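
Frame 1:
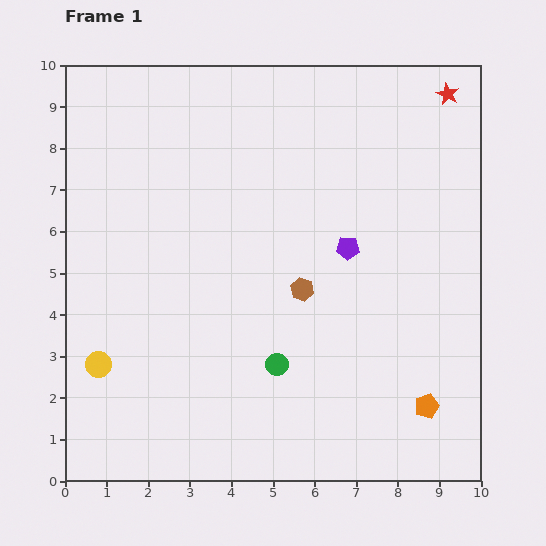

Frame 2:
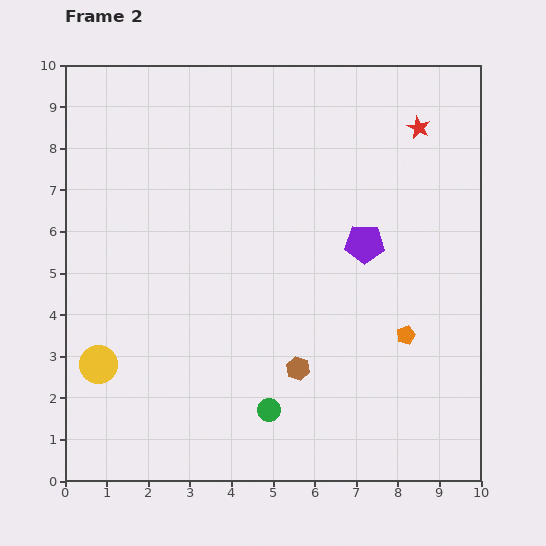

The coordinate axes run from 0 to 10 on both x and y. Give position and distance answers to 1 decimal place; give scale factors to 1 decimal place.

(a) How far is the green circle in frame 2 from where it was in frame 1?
1.1

The green circle moved from (5.1, 2.8) to (4.9, 1.7), a distance of √(0.2² + 1.1²) ≈ 1.1.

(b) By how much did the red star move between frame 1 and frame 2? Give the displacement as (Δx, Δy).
(-0.7, -0.8)

The red star was at (9.2, 9.3) in frame 1 and (8.5, 8.5) in frame 2.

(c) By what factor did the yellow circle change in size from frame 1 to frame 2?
1.5×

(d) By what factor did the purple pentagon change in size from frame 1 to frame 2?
1.7×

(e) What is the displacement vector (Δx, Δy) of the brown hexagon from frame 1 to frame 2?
(-0.1, -1.9)

The brown hexagon was at (5.7, 4.6) in frame 1 and (5.6, 2.7) in frame 2.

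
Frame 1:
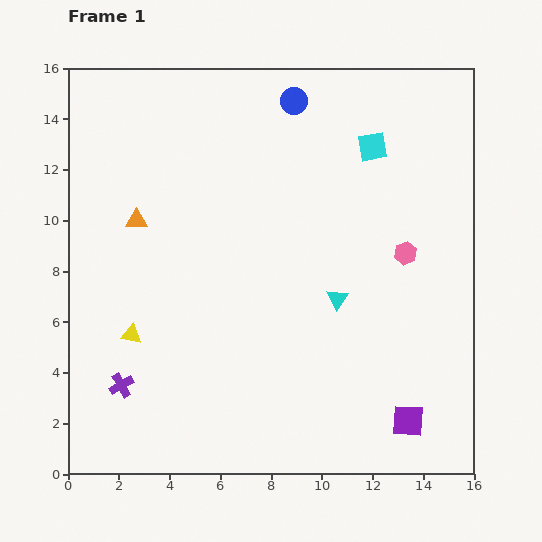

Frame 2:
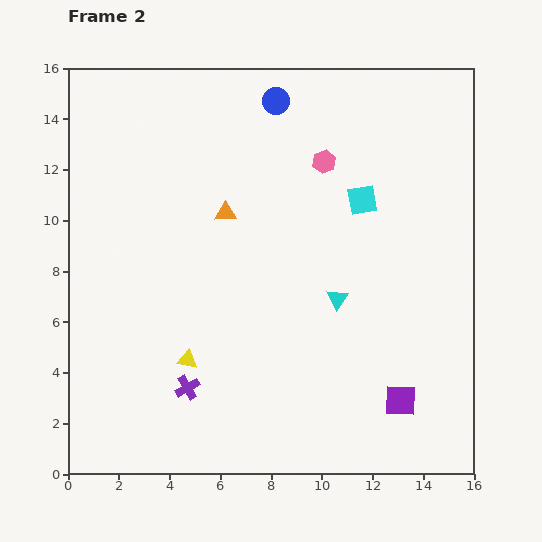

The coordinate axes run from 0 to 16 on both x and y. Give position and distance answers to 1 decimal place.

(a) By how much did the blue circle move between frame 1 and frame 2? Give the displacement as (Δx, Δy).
(-0.7, 0.0)

The blue circle was at (8.9, 14.7) in frame 1 and (8.2, 14.7) in frame 2.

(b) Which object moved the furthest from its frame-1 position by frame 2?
the pink hexagon

(moved 4.8; next 3.5)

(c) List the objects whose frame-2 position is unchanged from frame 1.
the cyan triangle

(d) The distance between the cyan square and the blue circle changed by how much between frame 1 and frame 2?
+1.6

Distance in frame 1: 3.6. Distance in frame 2: 5.2.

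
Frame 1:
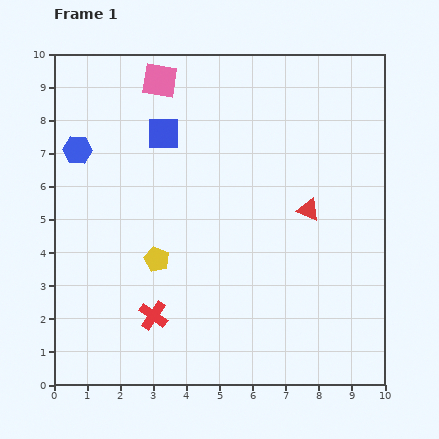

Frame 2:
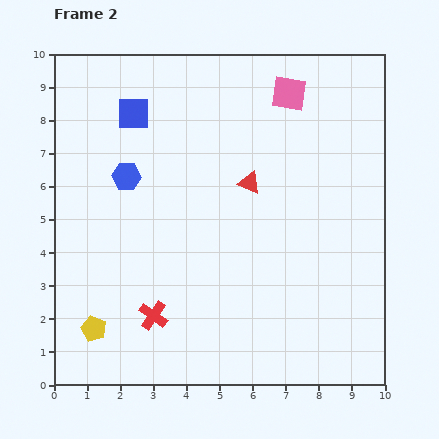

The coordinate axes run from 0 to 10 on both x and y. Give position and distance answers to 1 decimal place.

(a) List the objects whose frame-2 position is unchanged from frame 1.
the red cross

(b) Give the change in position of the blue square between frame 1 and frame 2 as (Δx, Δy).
(-0.9, 0.6)

The blue square was at (3.3, 7.6) in frame 1 and (2.4, 8.2) in frame 2.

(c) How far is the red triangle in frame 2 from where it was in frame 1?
2.0

The red triangle moved from (7.7, 5.3) to (5.9, 6.1), a distance of √(1.8² + 0.8²) ≈ 2.0.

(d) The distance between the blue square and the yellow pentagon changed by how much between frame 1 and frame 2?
+2.8

Distance in frame 1: 3.8. Distance in frame 2: 6.6.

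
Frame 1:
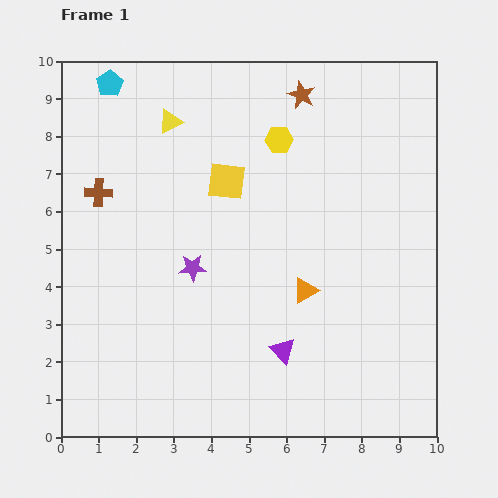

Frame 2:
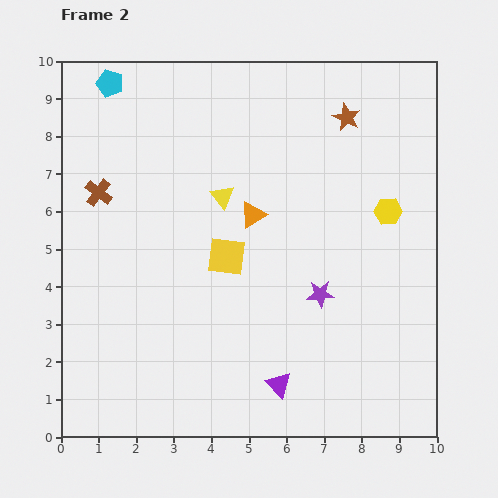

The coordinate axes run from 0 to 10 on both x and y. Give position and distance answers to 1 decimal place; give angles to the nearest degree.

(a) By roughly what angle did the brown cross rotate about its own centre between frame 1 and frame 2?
35° clockwise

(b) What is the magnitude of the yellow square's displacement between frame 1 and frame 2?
2.0

The yellow square moved from (4.4, 6.8) to (4.4, 4.8), a distance of √(0.0² + 2.0²) ≈ 2.0.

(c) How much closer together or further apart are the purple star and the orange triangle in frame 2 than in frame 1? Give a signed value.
-0.3

Distance in frame 1: 3.1. Distance in frame 2: 2.8.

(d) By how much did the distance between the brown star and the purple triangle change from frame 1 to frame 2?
+0.5

Distance in frame 1: 6.8. Distance in frame 2: 7.3.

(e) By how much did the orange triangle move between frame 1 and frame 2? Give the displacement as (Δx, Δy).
(-1.4, 2.0)

The orange triangle was at (6.5, 3.9) in frame 1 and (5.1, 5.9) in frame 2.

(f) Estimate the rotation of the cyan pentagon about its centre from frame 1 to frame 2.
24° counter-clockwise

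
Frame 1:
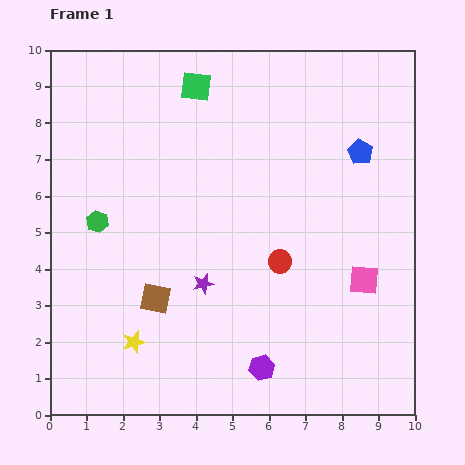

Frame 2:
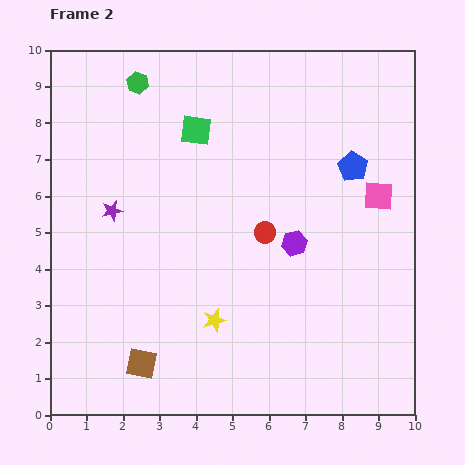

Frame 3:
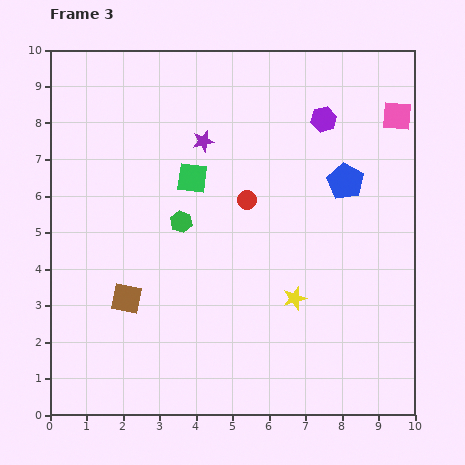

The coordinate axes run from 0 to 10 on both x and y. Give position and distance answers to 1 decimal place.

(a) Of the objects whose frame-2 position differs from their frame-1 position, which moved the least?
the blue pentagon

(moved 0.4)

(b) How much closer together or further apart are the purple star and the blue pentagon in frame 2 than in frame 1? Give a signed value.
+1.1

Distance in frame 1: 5.6. Distance in frame 2: 6.7.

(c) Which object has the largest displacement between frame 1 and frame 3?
the purple hexagon

(moved 7.0; next 4.6)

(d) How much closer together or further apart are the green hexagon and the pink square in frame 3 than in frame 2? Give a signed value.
-0.7

Distance in frame 2: 7.3. Distance in frame 3: 6.6.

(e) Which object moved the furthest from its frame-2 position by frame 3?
the green hexagon

(moved 4.0; next 3.5)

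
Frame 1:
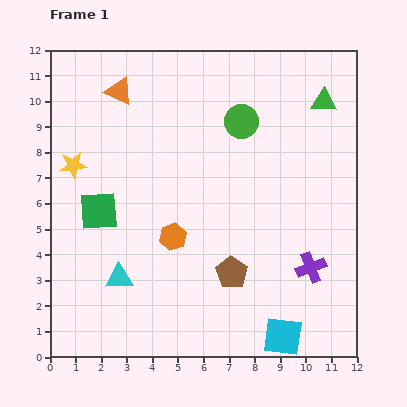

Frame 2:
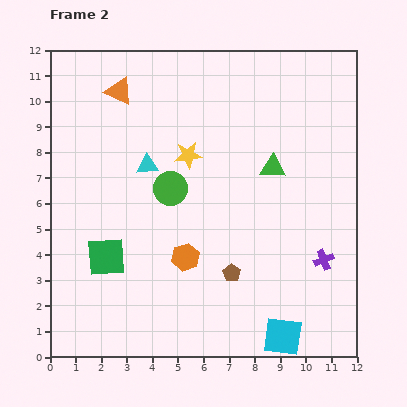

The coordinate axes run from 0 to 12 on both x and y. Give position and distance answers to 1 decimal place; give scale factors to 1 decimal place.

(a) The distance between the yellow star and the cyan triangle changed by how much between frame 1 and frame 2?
-3.2

Distance in frame 1: 4.8. Distance in frame 2: 1.6.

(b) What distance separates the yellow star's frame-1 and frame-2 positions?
4.5

The yellow star moved from (0.9, 7.5) to (5.4, 7.9), a distance of √(4.5² + 0.4²) ≈ 4.5.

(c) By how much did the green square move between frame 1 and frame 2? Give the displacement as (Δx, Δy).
(0.3, -1.8)

The green square was at (1.9, 5.7) in frame 1 and (2.2, 3.9) in frame 2.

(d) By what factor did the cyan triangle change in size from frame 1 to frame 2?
0.8×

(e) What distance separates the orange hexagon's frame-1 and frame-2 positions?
0.9

The orange hexagon moved from (4.8, 4.7) to (5.3, 3.9), a distance of √(0.5² + 0.8²) ≈ 0.9.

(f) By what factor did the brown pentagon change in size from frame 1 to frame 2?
0.6×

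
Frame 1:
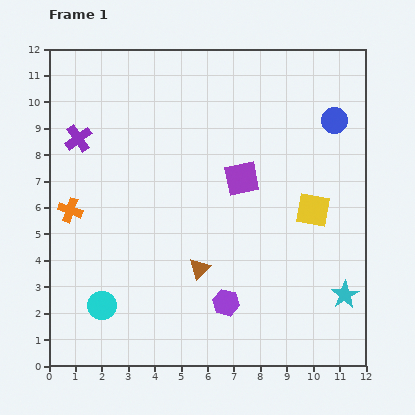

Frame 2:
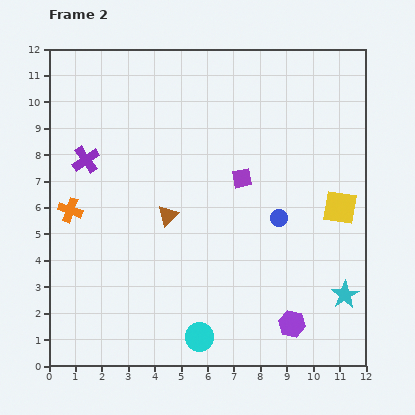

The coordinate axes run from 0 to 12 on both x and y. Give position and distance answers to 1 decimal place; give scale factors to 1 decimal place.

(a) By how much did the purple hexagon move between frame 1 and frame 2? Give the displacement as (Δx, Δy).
(2.5, -0.8)

The purple hexagon was at (6.7, 2.4) in frame 1 and (9.2, 1.6) in frame 2.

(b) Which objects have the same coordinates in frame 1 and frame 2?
the cyan star, the orange cross, the purple square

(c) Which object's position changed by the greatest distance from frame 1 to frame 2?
the blue circle

(moved 4.3; next 3.9)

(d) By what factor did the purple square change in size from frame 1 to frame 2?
0.6×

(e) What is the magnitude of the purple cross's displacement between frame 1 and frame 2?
0.9

The purple cross moved from (1.1, 8.6) to (1.4, 7.8), a distance of √(0.3² + 0.8²) ≈ 0.9.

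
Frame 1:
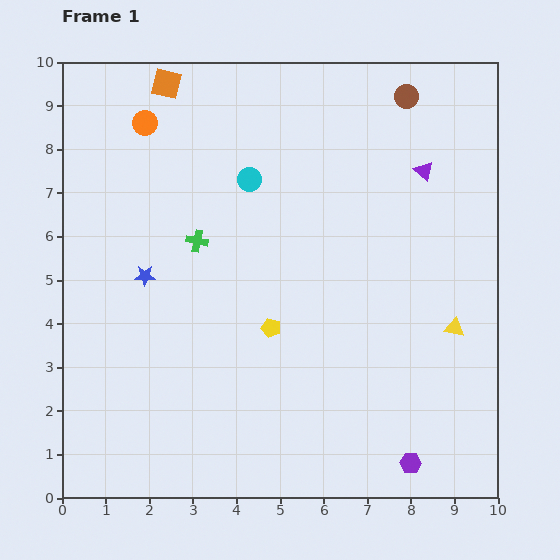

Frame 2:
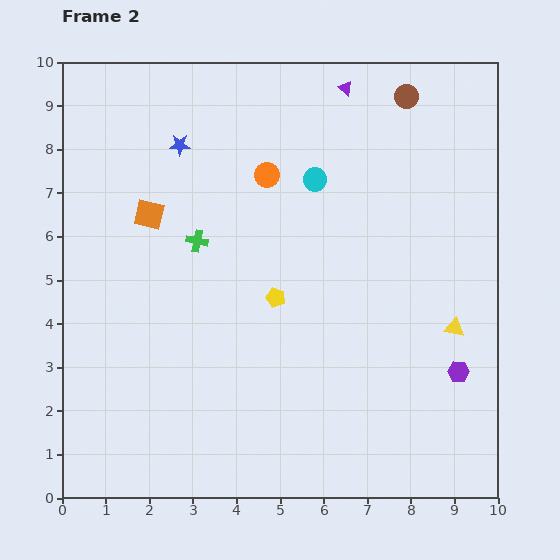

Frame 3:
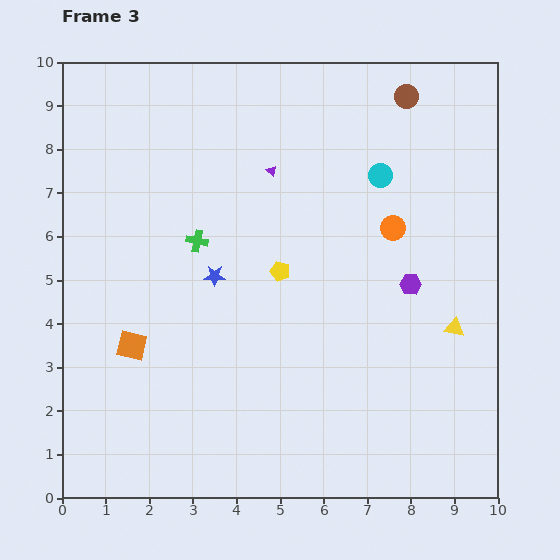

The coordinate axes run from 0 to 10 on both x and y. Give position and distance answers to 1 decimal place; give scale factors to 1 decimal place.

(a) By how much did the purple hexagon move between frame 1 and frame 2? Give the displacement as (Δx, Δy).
(1.1, 2.1)

The purple hexagon was at (8.0, 0.8) in frame 1 and (9.1, 2.9) in frame 2.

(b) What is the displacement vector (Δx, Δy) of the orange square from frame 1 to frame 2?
(-0.4, -3.0)

The orange square was at (2.4, 9.5) in frame 1 and (2.0, 6.5) in frame 2.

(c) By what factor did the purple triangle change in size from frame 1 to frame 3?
0.6×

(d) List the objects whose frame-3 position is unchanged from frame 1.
the yellow triangle, the brown circle, the green cross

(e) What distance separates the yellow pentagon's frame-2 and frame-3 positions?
0.6

The yellow pentagon moved from (4.9, 4.6) to (5.0, 5.2), a distance of √(0.1² + 0.6²) ≈ 0.6.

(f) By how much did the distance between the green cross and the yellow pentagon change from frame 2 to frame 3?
-0.2

Distance in frame 2: 2.2. Distance in frame 3: 2.0.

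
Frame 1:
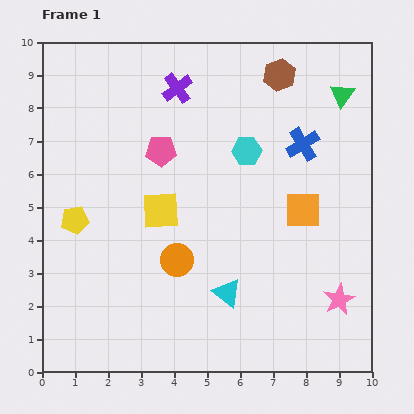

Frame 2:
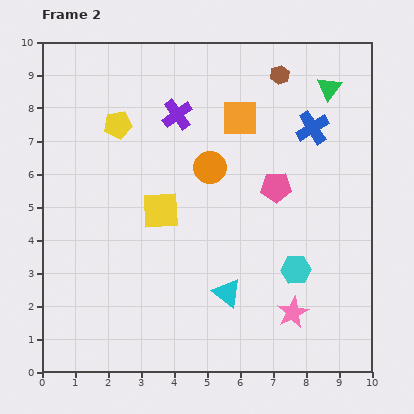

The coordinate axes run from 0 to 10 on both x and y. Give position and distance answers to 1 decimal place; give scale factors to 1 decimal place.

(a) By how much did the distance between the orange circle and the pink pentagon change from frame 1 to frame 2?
-1.2

Distance in frame 1: 3.3. Distance in frame 2: 2.1.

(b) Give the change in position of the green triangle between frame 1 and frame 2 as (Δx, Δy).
(-0.4, 0.2)

The green triangle was at (9.1, 8.4) in frame 1 and (8.7, 8.6) in frame 2.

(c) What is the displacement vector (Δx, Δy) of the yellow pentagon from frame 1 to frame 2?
(1.3, 2.9)

The yellow pentagon was at (1.0, 4.6) in frame 1 and (2.3, 7.5) in frame 2.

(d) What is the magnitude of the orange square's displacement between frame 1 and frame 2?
3.4

The orange square moved from (7.9, 4.9) to (6.0, 7.7), a distance of √(1.9² + 2.8²) ≈ 3.4.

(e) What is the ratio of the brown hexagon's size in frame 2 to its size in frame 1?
0.6×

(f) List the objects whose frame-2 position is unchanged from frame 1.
the cyan triangle, the yellow square, the brown hexagon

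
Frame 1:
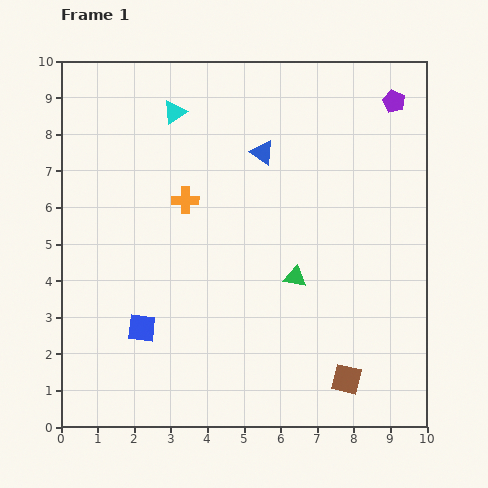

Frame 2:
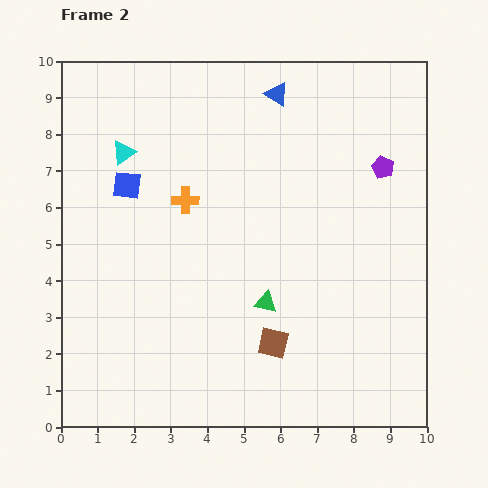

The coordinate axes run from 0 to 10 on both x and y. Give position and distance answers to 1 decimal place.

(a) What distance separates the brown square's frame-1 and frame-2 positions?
2.2

The brown square moved from (7.8, 1.3) to (5.8, 2.3), a distance of √(2.0² + 1.0²) ≈ 2.2.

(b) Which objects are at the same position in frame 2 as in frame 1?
the orange cross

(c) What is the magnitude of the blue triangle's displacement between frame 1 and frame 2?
1.6

The blue triangle moved from (5.5, 7.5) to (5.9, 9.1), a distance of √(0.4² + 1.6²) ≈ 1.6.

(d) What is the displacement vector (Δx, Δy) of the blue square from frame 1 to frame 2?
(-0.4, 3.9)

The blue square was at (2.2, 2.7) in frame 1 and (1.8, 6.6) in frame 2.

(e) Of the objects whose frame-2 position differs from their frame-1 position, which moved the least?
the green triangle

(moved 1.1)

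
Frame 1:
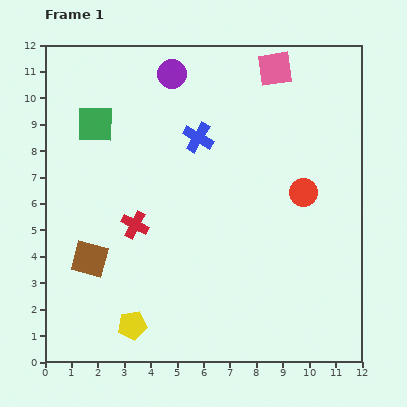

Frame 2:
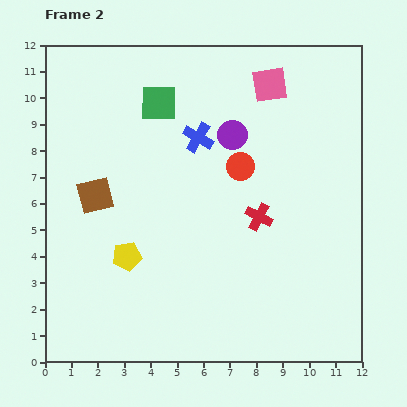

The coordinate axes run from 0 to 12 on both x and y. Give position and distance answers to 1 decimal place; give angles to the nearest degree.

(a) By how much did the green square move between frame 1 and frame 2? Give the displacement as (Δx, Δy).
(2.4, 0.8)

The green square was at (1.9, 9.0) in frame 1 and (4.3, 9.8) in frame 2.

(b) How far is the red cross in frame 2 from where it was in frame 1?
4.7

The red cross moved from (3.4, 5.2) to (8.1, 5.5), a distance of √(4.7² + 0.3²) ≈ 4.7.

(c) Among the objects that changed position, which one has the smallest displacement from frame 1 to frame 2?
the pink square

(moved 0.6)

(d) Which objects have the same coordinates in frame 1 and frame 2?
the blue cross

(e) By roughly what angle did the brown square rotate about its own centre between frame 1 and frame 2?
28° counter-clockwise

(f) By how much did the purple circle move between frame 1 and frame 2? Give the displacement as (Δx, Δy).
(2.3, -2.3)

The purple circle was at (4.8, 10.9) in frame 1 and (7.1, 8.6) in frame 2.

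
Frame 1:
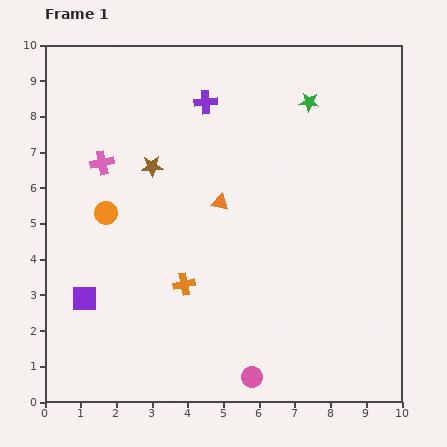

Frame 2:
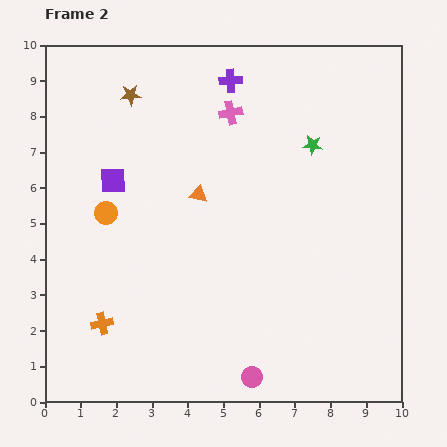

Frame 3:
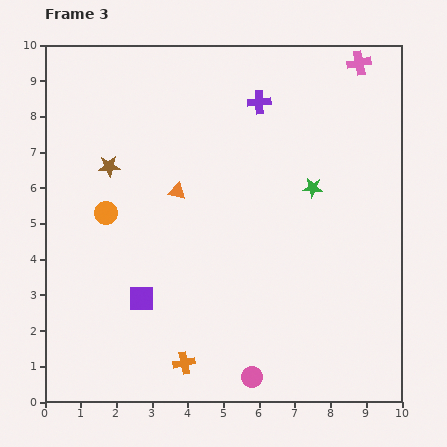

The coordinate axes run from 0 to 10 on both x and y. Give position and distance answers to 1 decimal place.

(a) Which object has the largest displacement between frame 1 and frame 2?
the pink cross

(moved 3.9; next 3.4)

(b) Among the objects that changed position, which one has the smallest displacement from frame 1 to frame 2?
the orange triangle

(moved 0.6)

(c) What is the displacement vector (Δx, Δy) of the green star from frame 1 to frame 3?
(0.1, -2.4)

The green star was at (7.4, 8.4) in frame 1 and (7.5, 6.0) in frame 3.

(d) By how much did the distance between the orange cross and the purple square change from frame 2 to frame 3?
-1.8

Distance in frame 2: 4.0. Distance in frame 3: 2.2.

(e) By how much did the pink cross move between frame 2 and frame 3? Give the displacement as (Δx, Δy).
(3.6, 1.4)

The pink cross was at (5.2, 8.1) in frame 2 and (8.8, 9.5) in frame 3.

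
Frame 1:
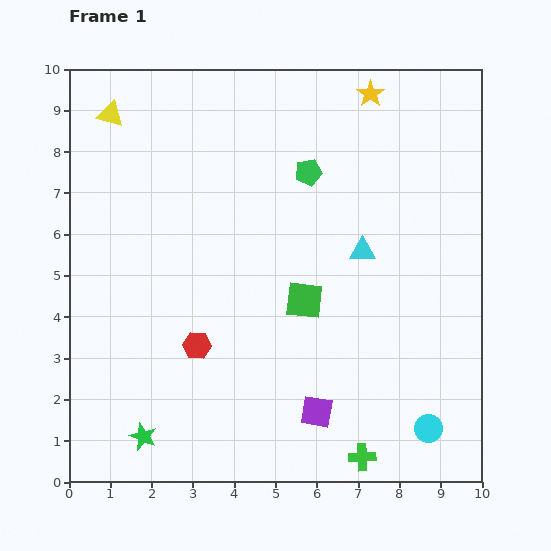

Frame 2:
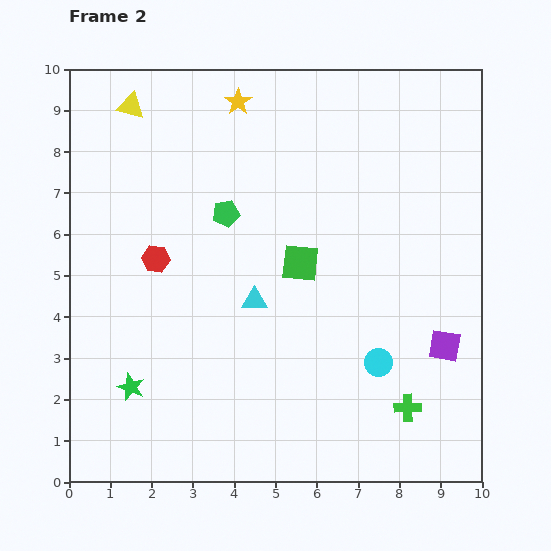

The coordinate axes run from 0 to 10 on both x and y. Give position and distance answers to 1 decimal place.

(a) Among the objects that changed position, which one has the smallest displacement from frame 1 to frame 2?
the yellow triangle

(moved 0.5)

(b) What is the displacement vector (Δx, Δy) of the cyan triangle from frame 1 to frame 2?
(-2.6, -1.2)

The cyan triangle was at (7.1, 5.6) in frame 1 and (4.5, 4.4) in frame 2.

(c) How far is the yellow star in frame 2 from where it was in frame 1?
3.2

The yellow star moved from (7.3, 9.4) to (4.1, 9.2), a distance of √(3.2² + 0.2²) ≈ 3.2.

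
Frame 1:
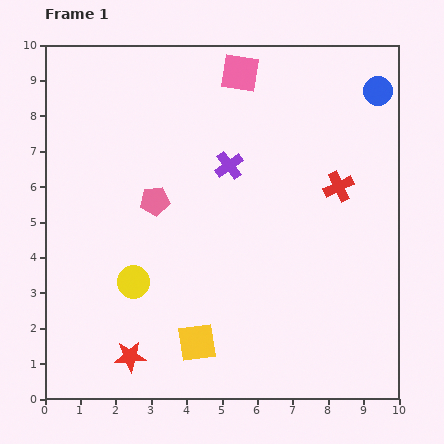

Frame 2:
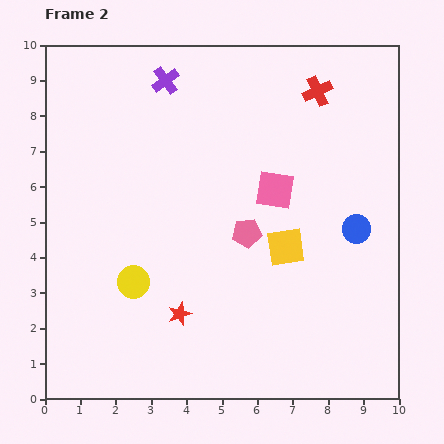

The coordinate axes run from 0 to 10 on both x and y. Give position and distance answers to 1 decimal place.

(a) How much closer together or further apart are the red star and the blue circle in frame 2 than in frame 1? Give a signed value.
-4.8

Distance in frame 1: 10.3. Distance in frame 2: 5.5.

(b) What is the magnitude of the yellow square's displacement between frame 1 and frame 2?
3.7

The yellow square moved from (4.3, 1.6) to (6.8, 4.3), a distance of √(2.5² + 2.7²) ≈ 3.7.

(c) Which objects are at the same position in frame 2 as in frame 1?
the yellow circle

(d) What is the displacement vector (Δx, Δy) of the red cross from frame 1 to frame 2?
(-0.6, 2.7)

The red cross was at (8.3, 6.0) in frame 1 and (7.7, 8.7) in frame 2.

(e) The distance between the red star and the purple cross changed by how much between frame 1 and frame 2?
+0.5

Distance in frame 1: 6.1. Distance in frame 2: 6.6.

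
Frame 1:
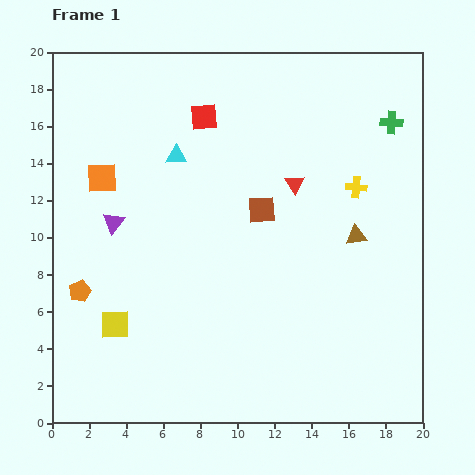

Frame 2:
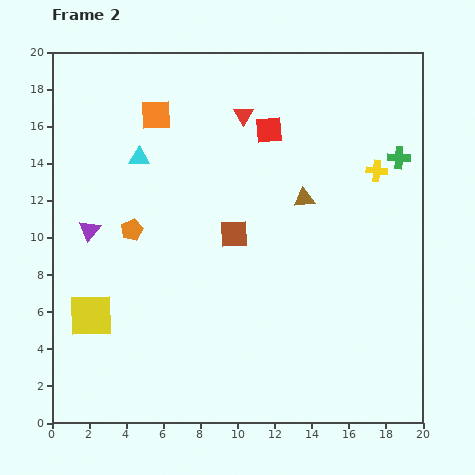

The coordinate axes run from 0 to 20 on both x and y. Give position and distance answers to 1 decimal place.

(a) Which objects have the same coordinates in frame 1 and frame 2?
none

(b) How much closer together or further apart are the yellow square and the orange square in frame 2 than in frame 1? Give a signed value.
+3.5

Distance in frame 1: 7.9. Distance in frame 2: 11.4.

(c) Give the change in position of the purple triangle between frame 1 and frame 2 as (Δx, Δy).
(-1.3, -0.4)

The purple triangle was at (3.3, 10.8) in frame 1 and (2.0, 10.4) in frame 2.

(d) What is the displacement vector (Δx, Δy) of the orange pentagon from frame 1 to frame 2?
(2.8, 3.3)

The orange pentagon was at (1.5, 7.1) in frame 1 and (4.3, 10.4) in frame 2.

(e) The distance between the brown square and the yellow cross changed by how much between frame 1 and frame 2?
+3.2

Distance in frame 1: 5.2. Distance in frame 2: 8.4.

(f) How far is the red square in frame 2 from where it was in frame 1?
3.6

The red square moved from (8.2, 16.5) to (11.7, 15.8), a distance of √(3.5² + 0.7²) ≈ 3.6.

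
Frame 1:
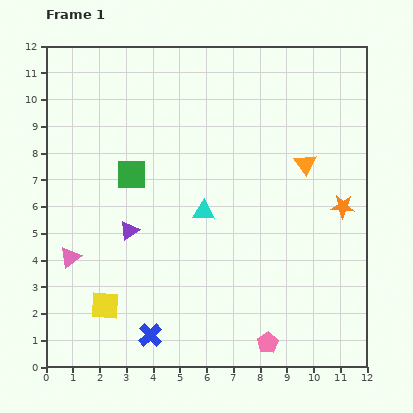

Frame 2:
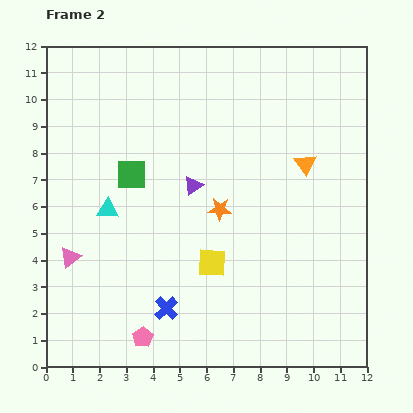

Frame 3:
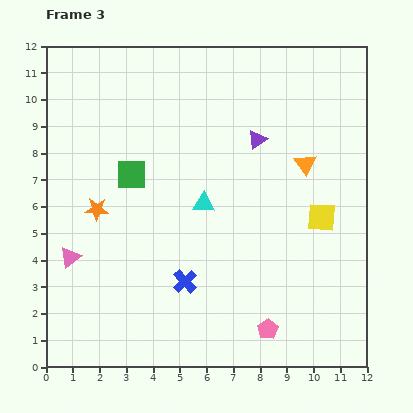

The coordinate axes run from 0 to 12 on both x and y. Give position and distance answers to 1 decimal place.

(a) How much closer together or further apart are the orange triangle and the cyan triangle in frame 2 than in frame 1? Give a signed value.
+3.4

Distance in frame 1: 4.2. Distance in frame 2: 7.6.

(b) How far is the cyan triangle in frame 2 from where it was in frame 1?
3.6

The cyan triangle moved from (5.9, 5.8) to (2.3, 5.9), a distance of √(3.6² + 0.1²) ≈ 3.6.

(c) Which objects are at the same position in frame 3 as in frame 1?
the orange triangle, the green square, the pink triangle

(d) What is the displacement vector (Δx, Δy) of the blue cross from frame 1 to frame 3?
(1.3, 2.0)

The blue cross was at (3.9, 1.2) in frame 1 and (5.2, 3.2) in frame 3.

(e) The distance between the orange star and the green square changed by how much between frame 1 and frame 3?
-6.2

Distance in frame 1: 8.0. Distance in frame 3: 1.8.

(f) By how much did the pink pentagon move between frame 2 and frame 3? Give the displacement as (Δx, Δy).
(4.7, 0.3)

The pink pentagon was at (3.6, 1.1) in frame 2 and (8.3, 1.4) in frame 3.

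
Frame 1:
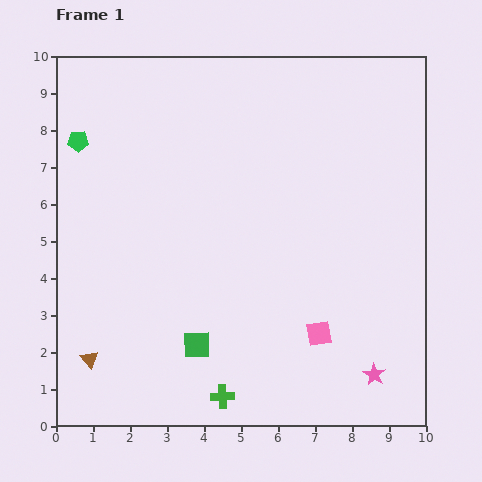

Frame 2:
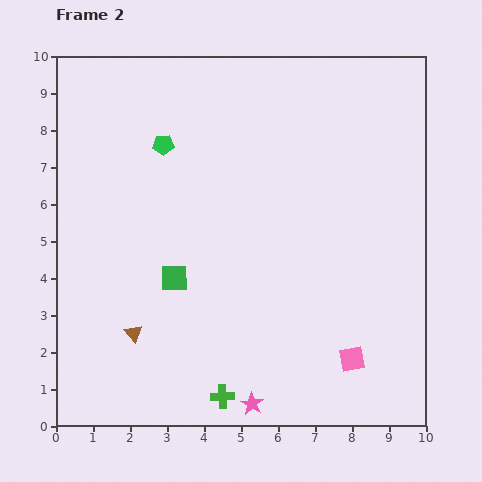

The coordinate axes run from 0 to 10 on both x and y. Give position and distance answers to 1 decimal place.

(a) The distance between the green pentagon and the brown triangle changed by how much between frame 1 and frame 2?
-0.7

Distance in frame 1: 5.9. Distance in frame 2: 5.2.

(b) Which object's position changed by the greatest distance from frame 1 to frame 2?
the pink star

(moved 3.4; next 2.3)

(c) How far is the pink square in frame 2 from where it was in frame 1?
1.1

The pink square moved from (7.1, 2.5) to (8.0, 1.8), a distance of √(0.9² + 0.7²) ≈ 1.1.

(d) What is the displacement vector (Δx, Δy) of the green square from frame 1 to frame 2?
(-0.6, 1.8)

The green square was at (3.8, 2.2) in frame 1 and (3.2, 4.0) in frame 2.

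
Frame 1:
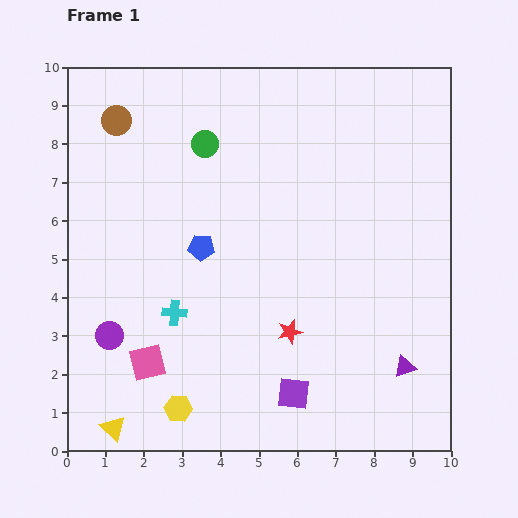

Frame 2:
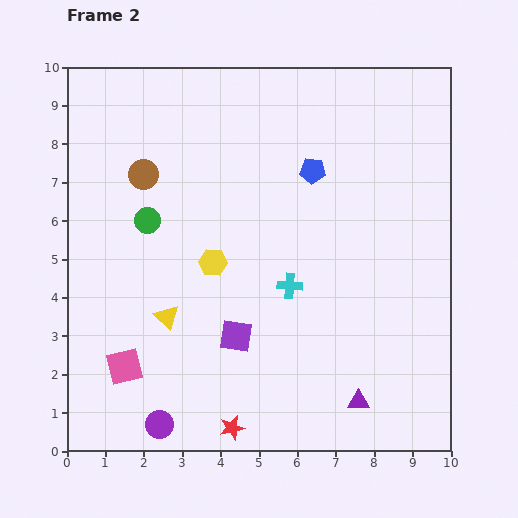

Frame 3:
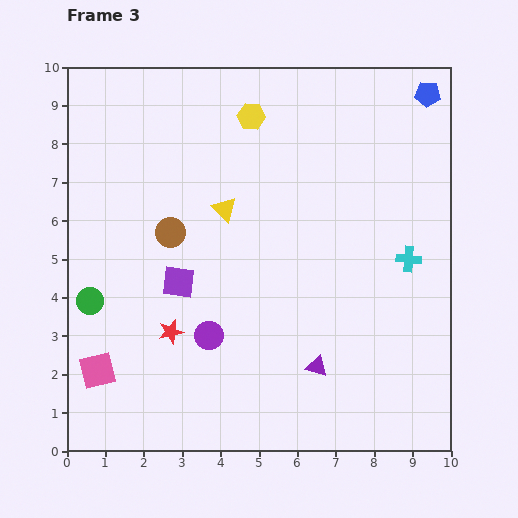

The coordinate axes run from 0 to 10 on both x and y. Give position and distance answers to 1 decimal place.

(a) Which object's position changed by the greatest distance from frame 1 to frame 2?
the yellow hexagon

(moved 3.9; next 3.5)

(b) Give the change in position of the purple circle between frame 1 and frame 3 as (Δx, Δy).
(2.6, 0.0)

The purple circle was at (1.1, 3.0) in frame 1 and (3.7, 3.0) in frame 3.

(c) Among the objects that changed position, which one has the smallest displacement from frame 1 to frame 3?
the pink square

(moved 1.3)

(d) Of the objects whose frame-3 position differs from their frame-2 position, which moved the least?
the pink square

(moved 0.7)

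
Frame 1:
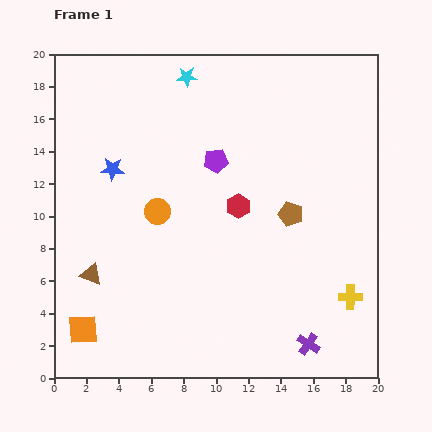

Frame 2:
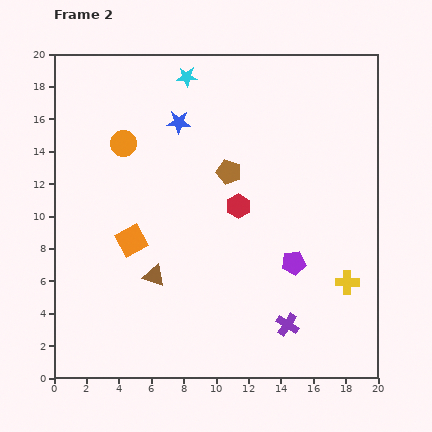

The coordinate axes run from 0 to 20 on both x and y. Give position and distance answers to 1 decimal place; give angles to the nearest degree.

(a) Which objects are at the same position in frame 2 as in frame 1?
the red hexagon, the cyan star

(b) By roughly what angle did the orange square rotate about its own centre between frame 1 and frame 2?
25° counter-clockwise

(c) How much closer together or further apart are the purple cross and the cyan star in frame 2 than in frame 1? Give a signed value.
-1.6

Distance in frame 1: 18.1. Distance in frame 2: 16.5.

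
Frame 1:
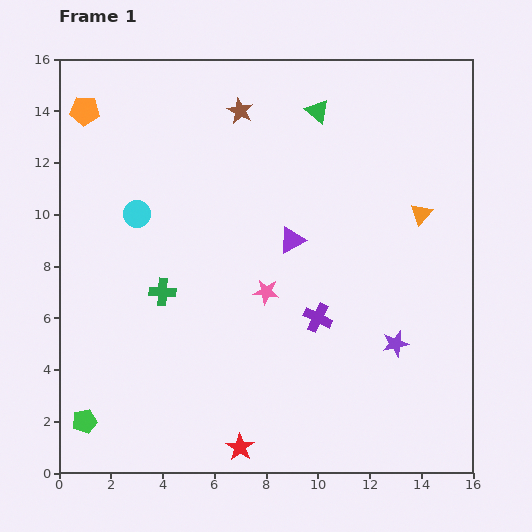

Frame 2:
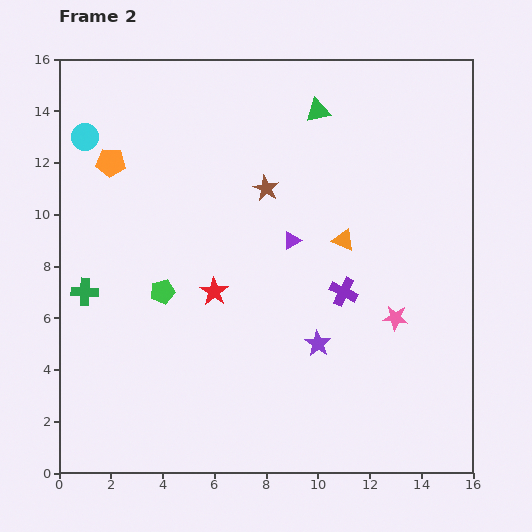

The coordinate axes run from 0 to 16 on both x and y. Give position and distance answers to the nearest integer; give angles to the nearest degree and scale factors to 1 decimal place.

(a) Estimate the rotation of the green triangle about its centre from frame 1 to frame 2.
53° counter-clockwise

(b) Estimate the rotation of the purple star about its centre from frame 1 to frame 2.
27° counter-clockwise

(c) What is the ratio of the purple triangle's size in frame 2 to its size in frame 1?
0.7×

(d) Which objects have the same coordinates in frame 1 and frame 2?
the green triangle, the purple triangle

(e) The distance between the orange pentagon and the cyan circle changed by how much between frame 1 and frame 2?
-3

Distance in frame 1: 4. Distance in frame 2: 1.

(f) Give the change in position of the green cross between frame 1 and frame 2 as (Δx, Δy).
(-3, 0)

The green cross was at (4, 7) in frame 1 and (1, 7) in frame 2.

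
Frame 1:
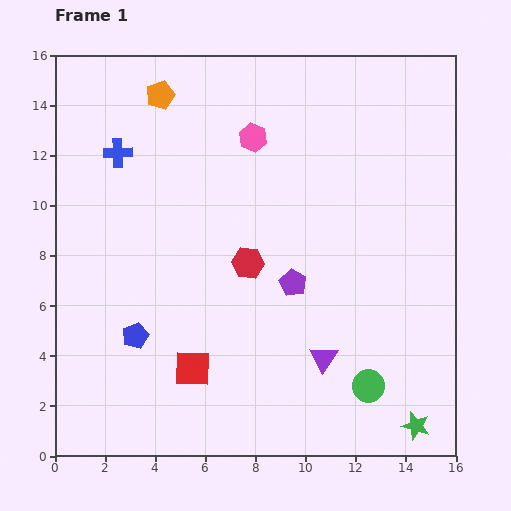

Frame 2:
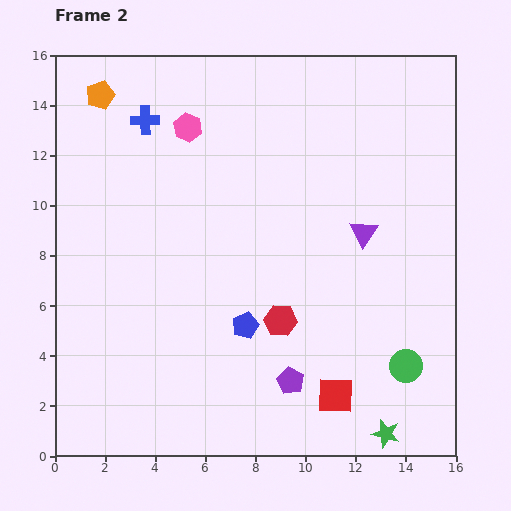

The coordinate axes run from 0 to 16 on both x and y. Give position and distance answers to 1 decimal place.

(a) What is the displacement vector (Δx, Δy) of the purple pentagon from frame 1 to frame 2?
(-0.1, -3.9)

The purple pentagon was at (9.5, 6.9) in frame 1 and (9.4, 3.0) in frame 2.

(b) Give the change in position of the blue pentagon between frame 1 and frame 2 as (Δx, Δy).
(4.4, 0.4)

The blue pentagon was at (3.2, 4.8) in frame 1 and (7.6, 5.2) in frame 2.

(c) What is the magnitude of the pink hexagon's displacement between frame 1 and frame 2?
2.6

The pink hexagon moved from (7.9, 12.7) to (5.3, 13.1), a distance of √(2.6² + 0.4²) ≈ 2.6.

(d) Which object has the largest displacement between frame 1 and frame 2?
the red square

(moved 5.8; next 5.2)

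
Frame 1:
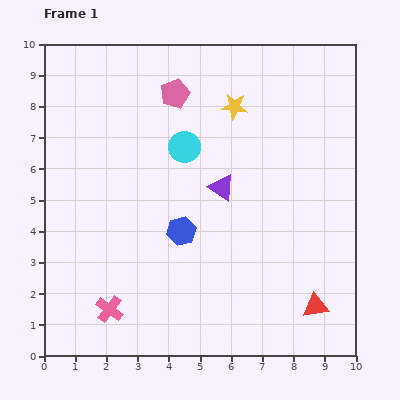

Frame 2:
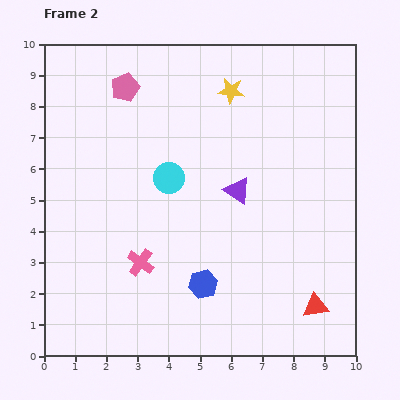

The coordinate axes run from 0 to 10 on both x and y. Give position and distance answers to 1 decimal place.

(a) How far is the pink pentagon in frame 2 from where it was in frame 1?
1.6

The pink pentagon moved from (4.2, 8.4) to (2.6, 8.6), a distance of √(1.6² + 0.2²) ≈ 1.6.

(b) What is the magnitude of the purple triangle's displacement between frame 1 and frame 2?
0.5

The purple triangle moved from (5.7, 5.4) to (6.2, 5.3), a distance of √(0.5² + 0.1²) ≈ 0.5.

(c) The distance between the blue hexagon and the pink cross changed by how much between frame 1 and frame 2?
-1.3

Distance in frame 1: 3.4. Distance in frame 2: 2.1.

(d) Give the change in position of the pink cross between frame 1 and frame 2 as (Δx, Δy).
(1.0, 1.5)

The pink cross was at (2.1, 1.5) in frame 1 and (3.1, 3.0) in frame 2.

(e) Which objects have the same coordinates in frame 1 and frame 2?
the red triangle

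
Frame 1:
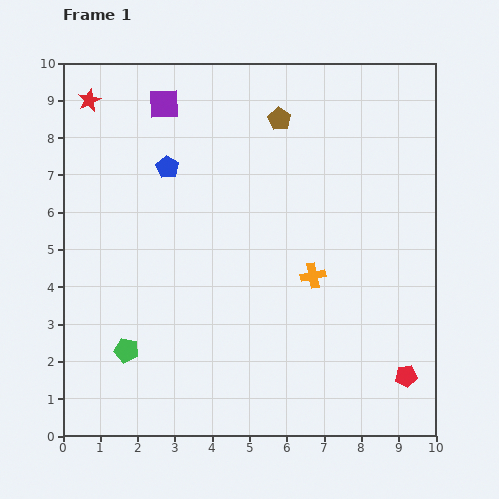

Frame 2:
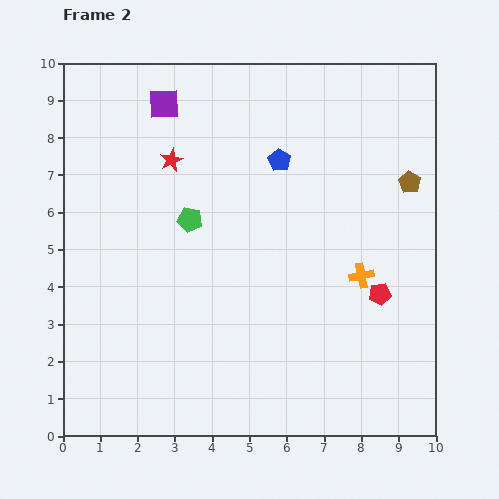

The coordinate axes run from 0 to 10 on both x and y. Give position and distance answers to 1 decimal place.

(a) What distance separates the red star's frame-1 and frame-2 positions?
2.7

The red star moved from (0.7, 9.0) to (2.9, 7.4), a distance of √(2.2² + 1.6²) ≈ 2.7.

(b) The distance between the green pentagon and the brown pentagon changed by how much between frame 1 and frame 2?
-1.4

Distance in frame 1: 7.4. Distance in frame 2: 6.0.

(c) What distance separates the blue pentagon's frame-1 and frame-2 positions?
3.0

The blue pentagon moved from (2.8, 7.2) to (5.8, 7.4), a distance of √(3.0² + 0.2²) ≈ 3.0.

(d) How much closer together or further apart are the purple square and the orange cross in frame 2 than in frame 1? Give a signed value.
+0.9

Distance in frame 1: 6.1. Distance in frame 2: 7.0.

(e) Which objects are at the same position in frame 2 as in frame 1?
the purple square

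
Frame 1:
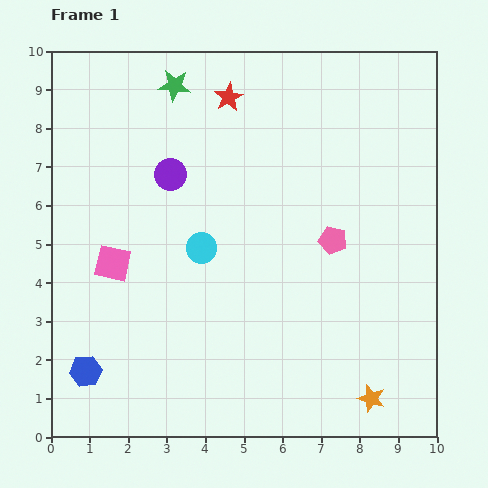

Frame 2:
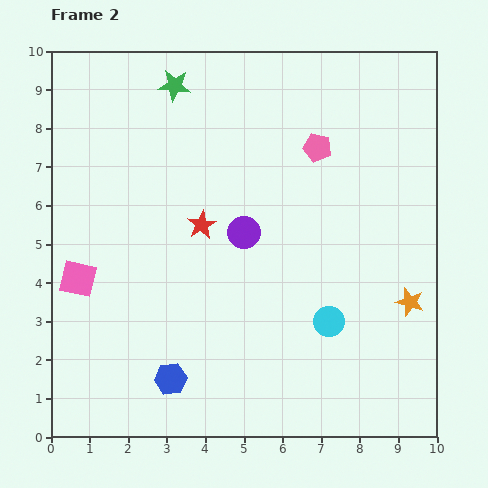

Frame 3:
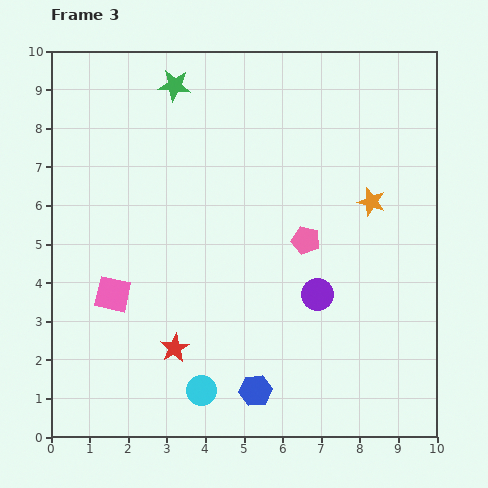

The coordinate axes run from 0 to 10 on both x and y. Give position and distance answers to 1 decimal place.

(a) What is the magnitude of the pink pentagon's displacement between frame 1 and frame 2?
2.4

The pink pentagon moved from (7.3, 5.1) to (6.9, 7.5), a distance of √(0.4² + 2.4²) ≈ 2.4.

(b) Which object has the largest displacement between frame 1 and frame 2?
the cyan circle

(moved 3.8; next 3.4)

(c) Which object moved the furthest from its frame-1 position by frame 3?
the red star

(moved 6.6; next 5.1)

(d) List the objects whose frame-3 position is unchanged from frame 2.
the green star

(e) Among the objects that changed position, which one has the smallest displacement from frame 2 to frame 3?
the pink square

(moved 1.0)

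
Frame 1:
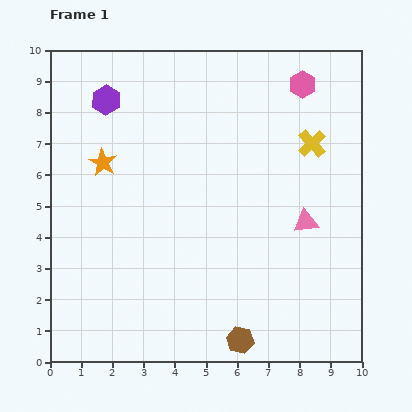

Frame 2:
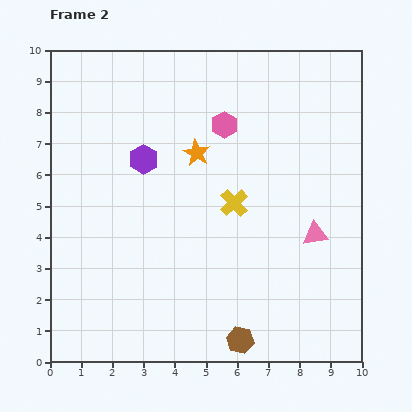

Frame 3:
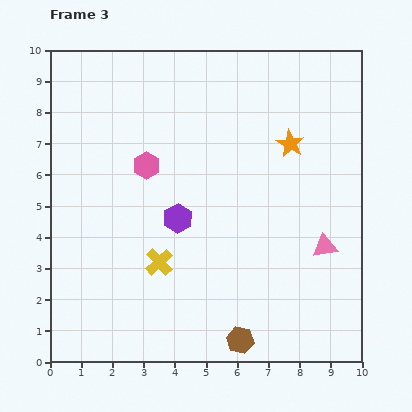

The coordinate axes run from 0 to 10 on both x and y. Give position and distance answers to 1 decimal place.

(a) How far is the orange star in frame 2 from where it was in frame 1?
3.0

The orange star moved from (1.7, 6.4) to (4.7, 6.7), a distance of √(3.0² + 0.3²) ≈ 3.0.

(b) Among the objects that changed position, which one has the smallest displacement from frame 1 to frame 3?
the pink triangle

(moved 1.0)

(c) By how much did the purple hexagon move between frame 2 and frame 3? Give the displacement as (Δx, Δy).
(1.1, -1.9)

The purple hexagon was at (3.0, 6.5) in frame 2 and (4.1, 4.6) in frame 3.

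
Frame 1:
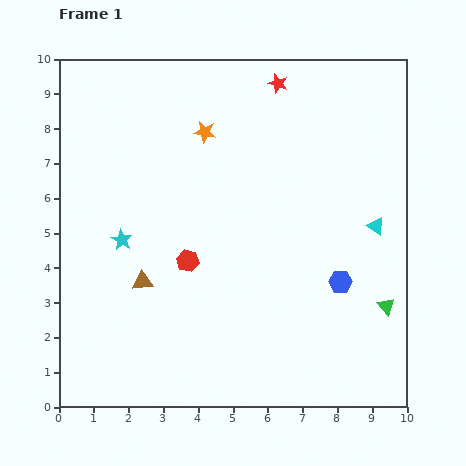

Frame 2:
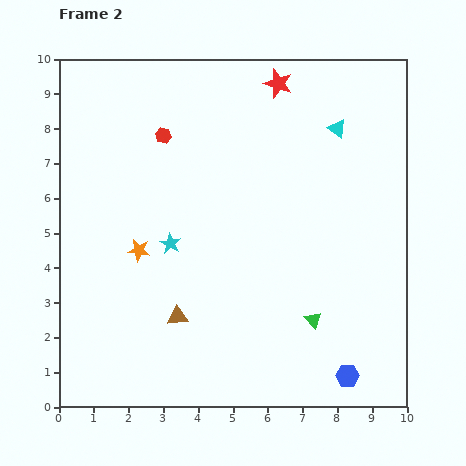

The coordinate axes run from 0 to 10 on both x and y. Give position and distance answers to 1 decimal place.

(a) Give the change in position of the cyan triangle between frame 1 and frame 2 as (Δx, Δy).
(-1.1, 2.8)

The cyan triangle was at (9.1, 5.2) in frame 1 and (8.0, 8.0) in frame 2.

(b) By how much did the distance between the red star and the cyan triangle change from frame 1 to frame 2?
-2.9

Distance in frame 1: 5.0. Distance in frame 2: 2.1.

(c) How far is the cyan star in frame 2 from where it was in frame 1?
1.4

The cyan star moved from (1.8, 4.8) to (3.2, 4.7), a distance of √(1.4² + 0.1²) ≈ 1.4.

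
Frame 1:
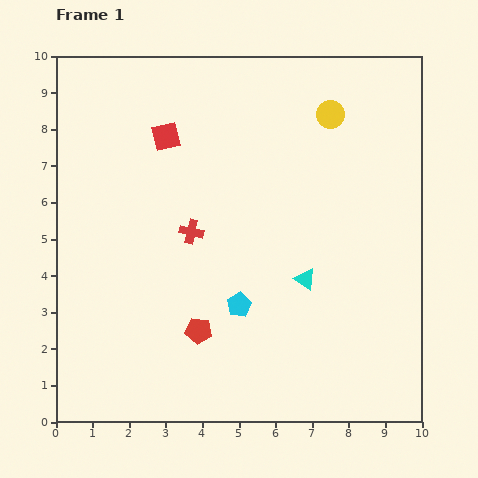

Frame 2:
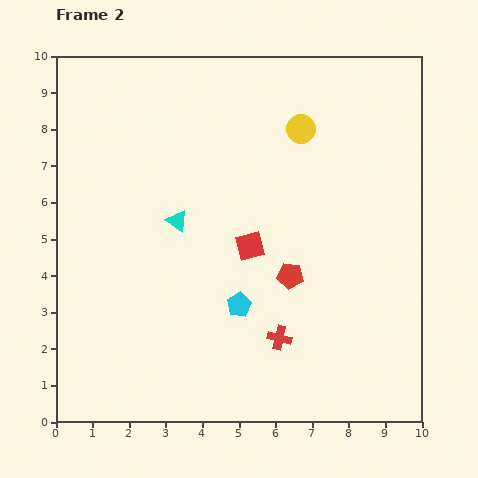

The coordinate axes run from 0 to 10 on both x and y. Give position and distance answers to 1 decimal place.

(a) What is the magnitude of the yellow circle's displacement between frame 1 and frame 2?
0.9

The yellow circle moved from (7.5, 8.4) to (6.7, 8.0), a distance of √(0.8² + 0.4²) ≈ 0.9.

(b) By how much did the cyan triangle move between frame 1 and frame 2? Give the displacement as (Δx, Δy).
(-3.5, 1.6)

The cyan triangle was at (6.8, 3.9) in frame 1 and (3.3, 5.5) in frame 2.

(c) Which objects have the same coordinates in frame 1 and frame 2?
the cyan pentagon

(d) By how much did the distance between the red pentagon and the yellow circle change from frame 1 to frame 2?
-2.9

Distance in frame 1: 6.9. Distance in frame 2: 4.0.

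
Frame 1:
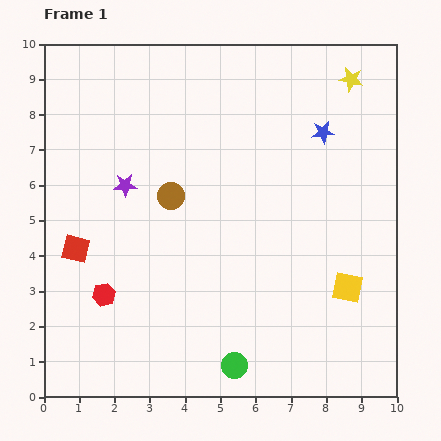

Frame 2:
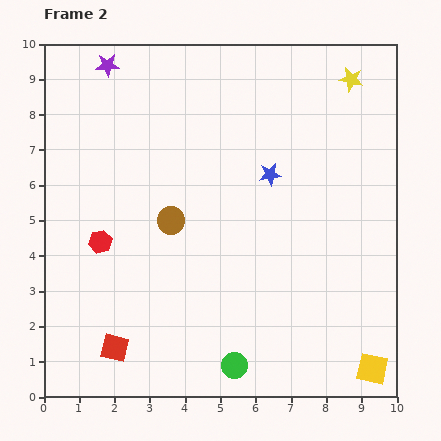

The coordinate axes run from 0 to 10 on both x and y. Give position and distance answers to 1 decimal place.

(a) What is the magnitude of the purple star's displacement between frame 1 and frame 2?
3.4

The purple star moved from (2.3, 6.0) to (1.8, 9.4), a distance of √(0.5² + 3.4²) ≈ 3.4.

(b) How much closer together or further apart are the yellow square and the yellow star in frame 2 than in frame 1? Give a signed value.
+2.3

Distance in frame 1: 5.9. Distance in frame 2: 8.2.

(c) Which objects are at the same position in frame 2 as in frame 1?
the green circle, the yellow star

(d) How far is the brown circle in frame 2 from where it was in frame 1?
0.7

The brown circle moved from (3.6, 5.7) to (3.6, 5.0), a distance of √(0.0² + 0.7²) ≈ 0.7.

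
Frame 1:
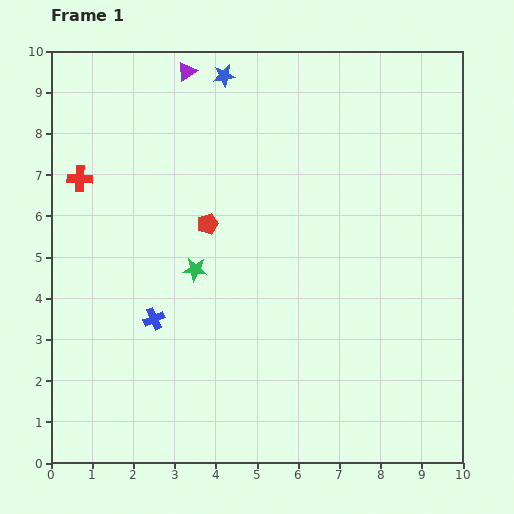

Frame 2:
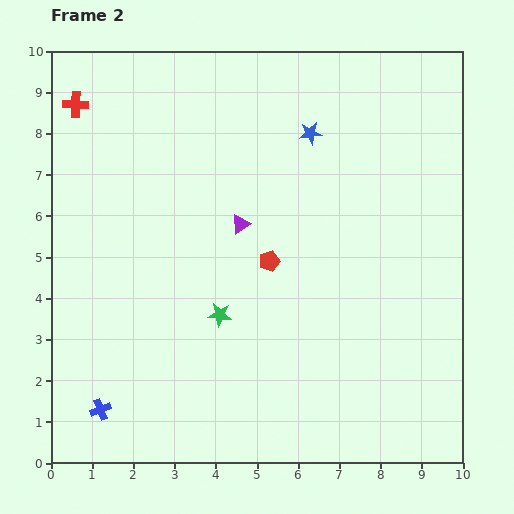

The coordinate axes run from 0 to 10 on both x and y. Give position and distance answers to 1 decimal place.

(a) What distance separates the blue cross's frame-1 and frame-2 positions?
2.6

The blue cross moved from (2.5, 3.5) to (1.2, 1.3), a distance of √(1.3² + 2.2²) ≈ 2.6.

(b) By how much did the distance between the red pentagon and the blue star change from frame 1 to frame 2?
-0.3

Distance in frame 1: 3.6. Distance in frame 2: 3.3.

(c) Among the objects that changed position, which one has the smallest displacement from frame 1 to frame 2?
the green star

(moved 1.3)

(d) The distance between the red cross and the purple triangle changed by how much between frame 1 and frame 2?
+1.2

Distance in frame 1: 3.7. Distance in frame 2: 4.9.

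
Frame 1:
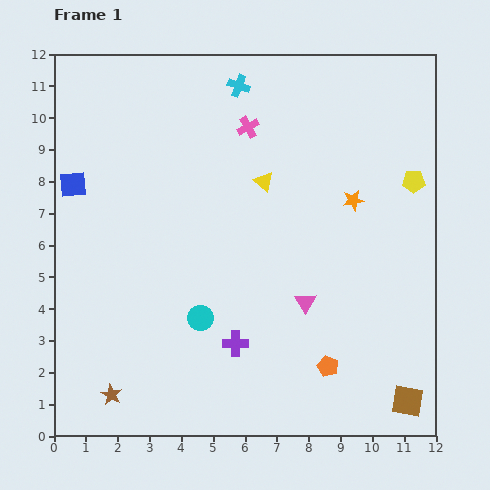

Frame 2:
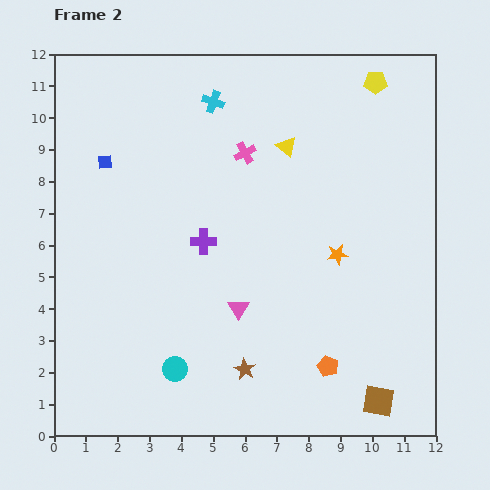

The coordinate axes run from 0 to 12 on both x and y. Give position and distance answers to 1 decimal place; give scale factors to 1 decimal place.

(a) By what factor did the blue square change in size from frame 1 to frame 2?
0.6×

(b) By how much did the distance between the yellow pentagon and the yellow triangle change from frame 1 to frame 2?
-1.3

Distance in frame 1: 4.7. Distance in frame 2: 3.4.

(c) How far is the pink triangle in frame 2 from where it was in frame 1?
2.1

The pink triangle moved from (7.9, 4.2) to (5.8, 4.0), a distance of √(2.1² + 0.2²) ≈ 2.1.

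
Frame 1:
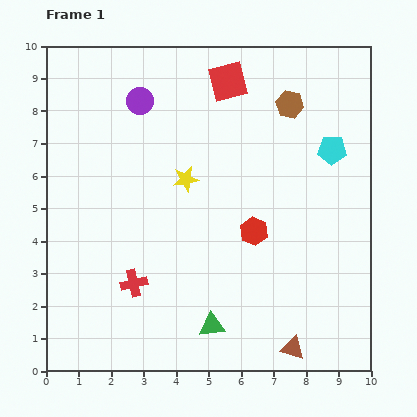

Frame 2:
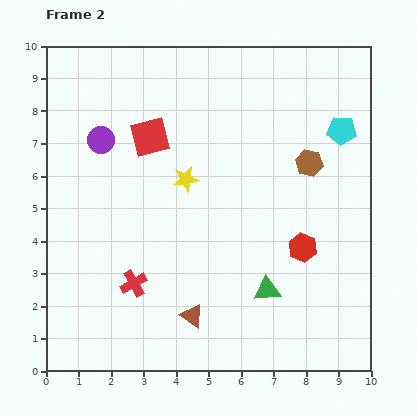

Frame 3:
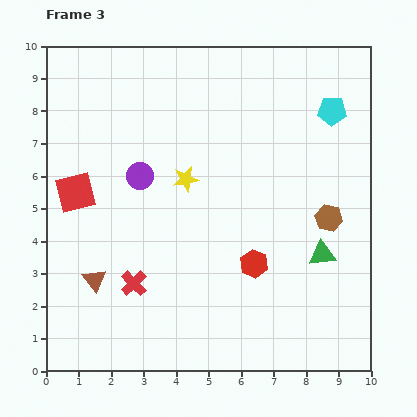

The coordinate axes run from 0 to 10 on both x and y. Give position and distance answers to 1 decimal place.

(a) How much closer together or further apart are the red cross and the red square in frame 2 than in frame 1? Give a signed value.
-2.3

Distance in frame 1: 6.8. Distance in frame 2: 4.5.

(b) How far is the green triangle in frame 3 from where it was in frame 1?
4.0

The green triangle moved from (5.1, 1.4) to (8.5, 3.6), a distance of √(3.4² + 2.2²) ≈ 4.0.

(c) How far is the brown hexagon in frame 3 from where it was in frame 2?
1.8

The brown hexagon moved from (8.1, 6.4) to (8.7, 4.7), a distance of √(0.6² + 1.7²) ≈ 1.8.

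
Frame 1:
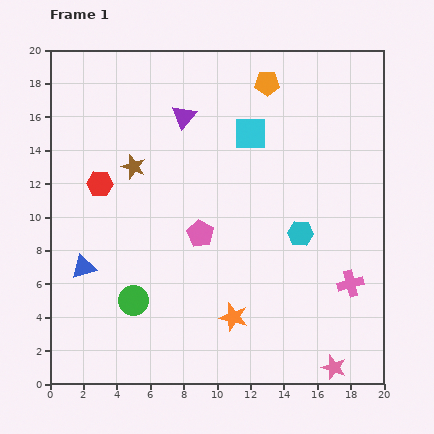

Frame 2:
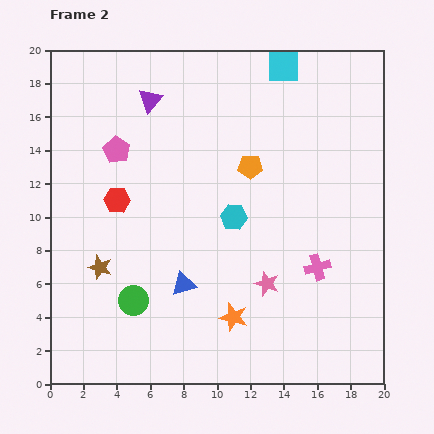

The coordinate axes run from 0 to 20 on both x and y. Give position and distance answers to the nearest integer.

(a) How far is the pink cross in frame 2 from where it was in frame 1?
2

The pink cross moved from (18, 6) to (16, 7), a distance of √(2² + 1²) ≈ 2.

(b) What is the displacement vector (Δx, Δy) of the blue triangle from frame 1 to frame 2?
(6, -1)

The blue triangle was at (2, 7) in frame 1 and (8, 6) in frame 2.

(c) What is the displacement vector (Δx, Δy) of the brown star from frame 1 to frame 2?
(-2, -6)

The brown star was at (5, 13) in frame 1 and (3, 7) in frame 2.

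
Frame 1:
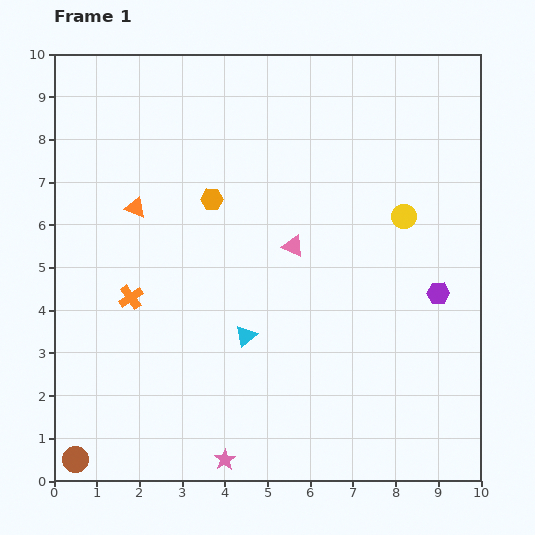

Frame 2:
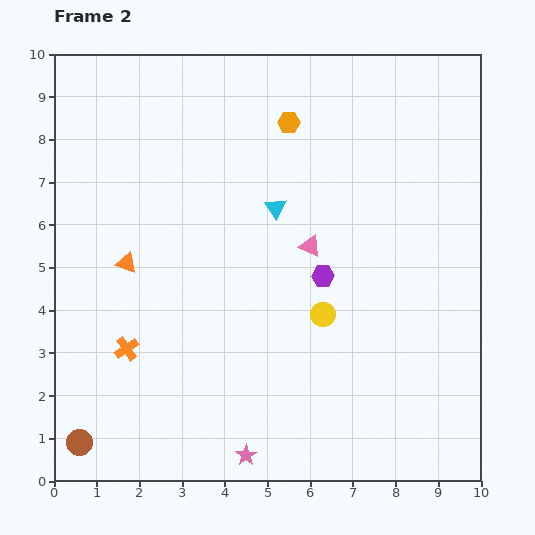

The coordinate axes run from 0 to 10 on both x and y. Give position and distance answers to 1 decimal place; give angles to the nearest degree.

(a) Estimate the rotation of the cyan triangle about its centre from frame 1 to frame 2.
23° counter-clockwise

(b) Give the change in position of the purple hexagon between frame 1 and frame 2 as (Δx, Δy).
(-2.7, 0.4)

The purple hexagon was at (9.0, 4.4) in frame 1 and (6.3, 4.8) in frame 2.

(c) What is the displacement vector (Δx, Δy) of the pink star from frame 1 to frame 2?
(0.5, 0.1)

The pink star was at (4.0, 0.5) in frame 1 and (4.5, 0.6) in frame 2.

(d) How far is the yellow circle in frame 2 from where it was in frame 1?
3.0

The yellow circle moved from (8.2, 6.2) to (6.3, 3.9), a distance of √(1.9² + 2.3²) ≈ 3.0.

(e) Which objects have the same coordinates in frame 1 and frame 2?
none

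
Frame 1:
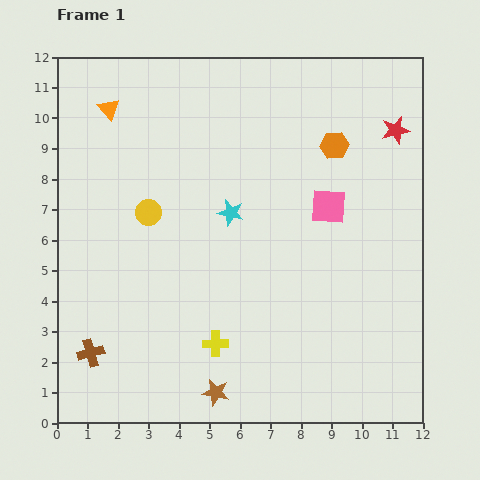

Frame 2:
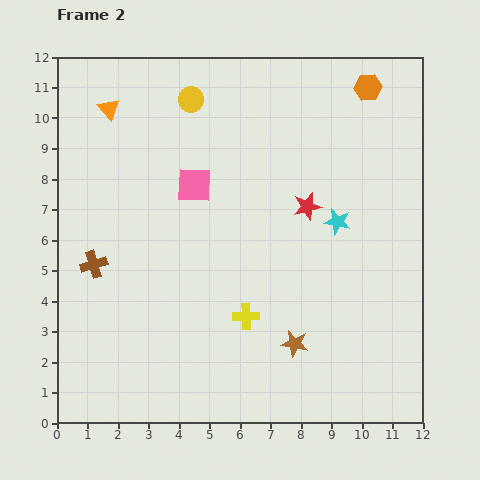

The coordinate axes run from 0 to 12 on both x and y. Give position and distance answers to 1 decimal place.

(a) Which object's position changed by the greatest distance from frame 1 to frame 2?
the pink square

(moved 4.5; next 4.0)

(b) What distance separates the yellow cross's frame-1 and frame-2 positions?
1.3

The yellow cross moved from (5.2, 2.6) to (6.2, 3.5), a distance of √(1.0² + 0.9²) ≈ 1.3.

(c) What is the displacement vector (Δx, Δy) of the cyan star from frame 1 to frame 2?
(3.5, -0.3)

The cyan star was at (5.7, 6.9) in frame 1 and (9.2, 6.6) in frame 2.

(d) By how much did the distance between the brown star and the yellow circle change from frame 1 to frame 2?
+2.4

Distance in frame 1: 6.3. Distance in frame 2: 8.7.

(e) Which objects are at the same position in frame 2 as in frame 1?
the orange triangle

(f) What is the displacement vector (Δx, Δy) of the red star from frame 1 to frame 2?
(-2.9, -2.5)

The red star was at (11.1, 9.6) in frame 1 and (8.2, 7.1) in frame 2.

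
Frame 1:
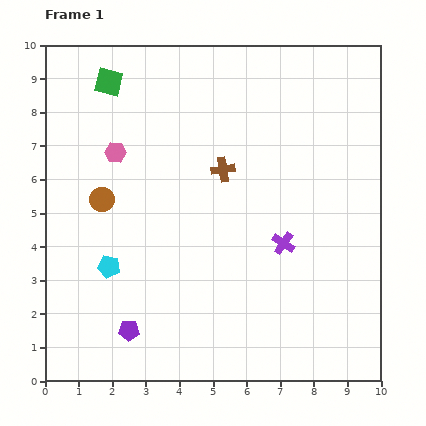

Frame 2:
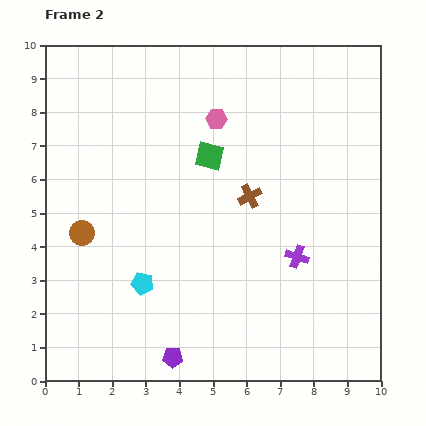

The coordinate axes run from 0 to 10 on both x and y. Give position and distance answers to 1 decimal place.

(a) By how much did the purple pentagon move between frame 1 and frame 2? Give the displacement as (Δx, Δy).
(1.3, -0.8)

The purple pentagon was at (2.5, 1.5) in frame 1 and (3.8, 0.7) in frame 2.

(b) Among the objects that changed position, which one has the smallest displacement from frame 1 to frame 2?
the purple cross

(moved 0.6)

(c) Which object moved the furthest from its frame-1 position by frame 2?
the green square

(moved 3.7; next 3.2)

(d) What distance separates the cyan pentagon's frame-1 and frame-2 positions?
1.1

The cyan pentagon moved from (1.9, 3.4) to (2.9, 2.9), a distance of √(1.0² + 0.5²) ≈ 1.1.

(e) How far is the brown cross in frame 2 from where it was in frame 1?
1.1

The brown cross moved from (5.3, 6.3) to (6.1, 5.5), a distance of √(0.8² + 0.8²) ≈ 1.1.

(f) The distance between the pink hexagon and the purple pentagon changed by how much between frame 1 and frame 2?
+1.9

Distance in frame 1: 5.3. Distance in frame 2: 7.2.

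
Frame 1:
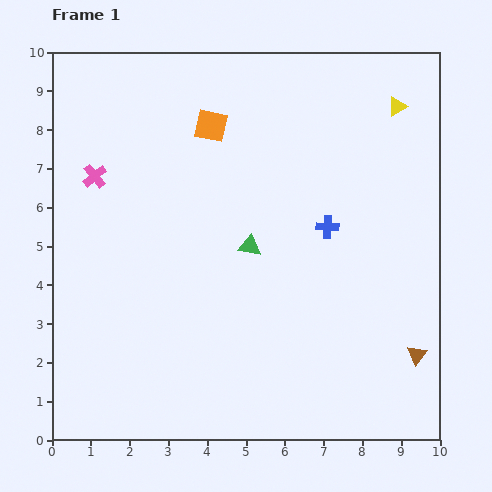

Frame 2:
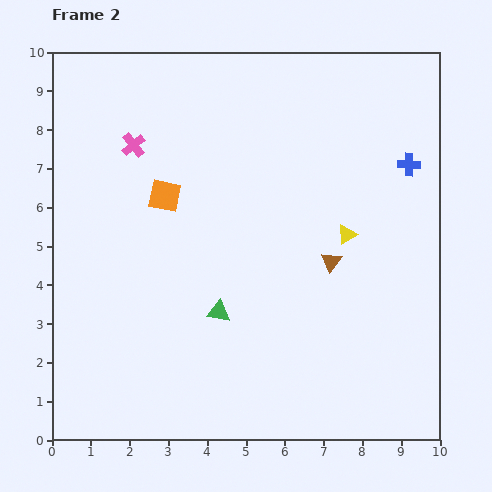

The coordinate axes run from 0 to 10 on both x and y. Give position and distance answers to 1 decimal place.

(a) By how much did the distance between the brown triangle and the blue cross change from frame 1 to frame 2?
-0.8

Distance in frame 1: 4.0. Distance in frame 2: 3.2.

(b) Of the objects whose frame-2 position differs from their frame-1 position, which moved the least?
the pink cross

(moved 1.3)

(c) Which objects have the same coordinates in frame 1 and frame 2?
none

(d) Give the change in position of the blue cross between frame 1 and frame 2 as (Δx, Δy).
(2.1, 1.6)

The blue cross was at (7.1, 5.5) in frame 1 and (9.2, 7.1) in frame 2.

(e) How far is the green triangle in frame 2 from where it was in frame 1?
1.9

The green triangle moved from (5.1, 5.0) to (4.3, 3.3), a distance of √(0.8² + 1.7²) ≈ 1.9.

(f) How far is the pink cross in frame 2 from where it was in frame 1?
1.3

The pink cross moved from (1.1, 6.8) to (2.1, 7.6), a distance of √(1.0² + 0.8²) ≈ 1.3.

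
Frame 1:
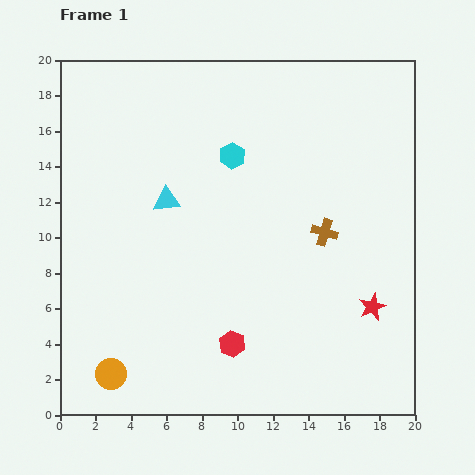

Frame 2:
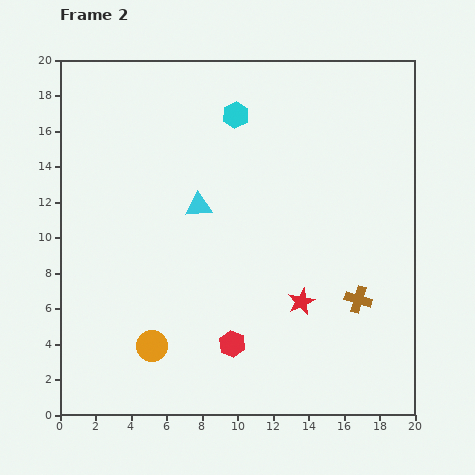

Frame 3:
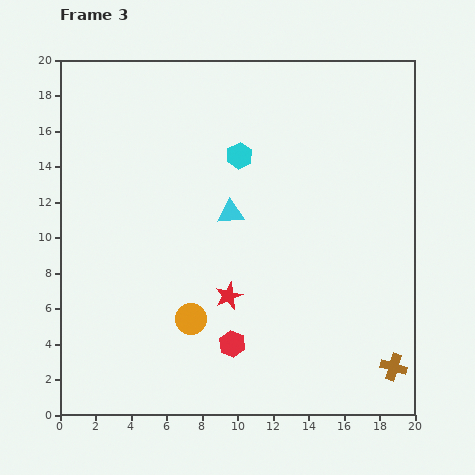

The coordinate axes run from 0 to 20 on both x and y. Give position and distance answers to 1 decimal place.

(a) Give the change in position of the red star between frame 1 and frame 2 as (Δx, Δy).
(-4.0, 0.3)

The red star was at (17.6, 6.1) in frame 1 and (13.6, 6.4) in frame 2.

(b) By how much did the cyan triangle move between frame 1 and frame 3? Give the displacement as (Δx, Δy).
(3.6, -0.7)

The cyan triangle was at (6.0, 12.1) in frame 1 and (9.6, 11.4) in frame 3.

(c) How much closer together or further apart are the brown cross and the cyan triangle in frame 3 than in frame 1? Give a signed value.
+3.6

Distance in frame 1: 9.1. Distance in frame 3: 12.7.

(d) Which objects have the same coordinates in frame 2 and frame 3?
the red hexagon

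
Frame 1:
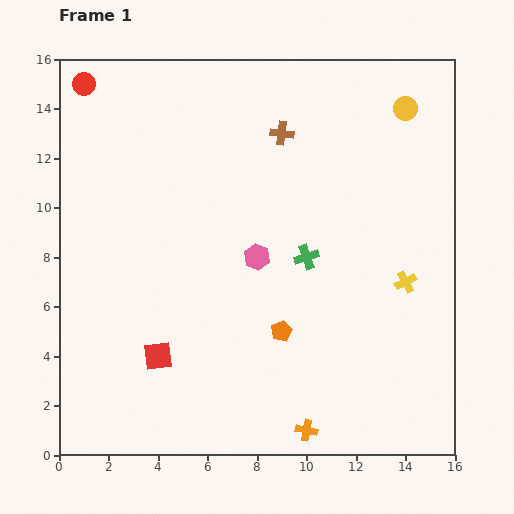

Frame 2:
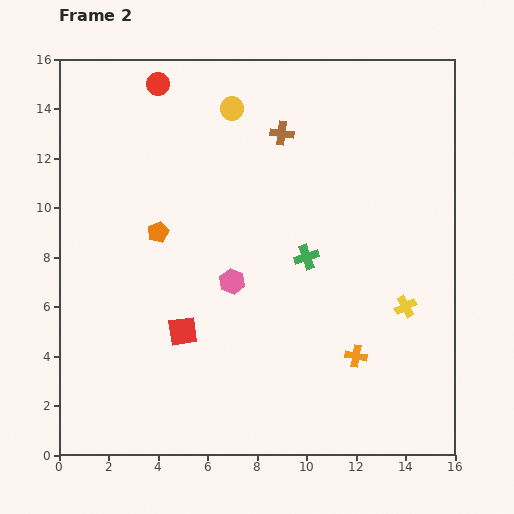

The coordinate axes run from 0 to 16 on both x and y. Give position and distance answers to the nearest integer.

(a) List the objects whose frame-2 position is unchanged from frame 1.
the brown cross, the green cross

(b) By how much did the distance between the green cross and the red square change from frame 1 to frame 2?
-1

Distance in frame 1: 7. Distance in frame 2: 6.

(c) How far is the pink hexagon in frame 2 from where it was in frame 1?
1

The pink hexagon moved from (8, 8) to (7, 7), a distance of √(1² + 1²) ≈ 1.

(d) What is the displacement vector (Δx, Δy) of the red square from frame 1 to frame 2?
(1, 1)

The red square was at (4, 4) in frame 1 and (5, 5) in frame 2.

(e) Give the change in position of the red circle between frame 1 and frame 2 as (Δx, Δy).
(3, 0)

The red circle was at (1, 15) in frame 1 and (4, 15) in frame 2.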